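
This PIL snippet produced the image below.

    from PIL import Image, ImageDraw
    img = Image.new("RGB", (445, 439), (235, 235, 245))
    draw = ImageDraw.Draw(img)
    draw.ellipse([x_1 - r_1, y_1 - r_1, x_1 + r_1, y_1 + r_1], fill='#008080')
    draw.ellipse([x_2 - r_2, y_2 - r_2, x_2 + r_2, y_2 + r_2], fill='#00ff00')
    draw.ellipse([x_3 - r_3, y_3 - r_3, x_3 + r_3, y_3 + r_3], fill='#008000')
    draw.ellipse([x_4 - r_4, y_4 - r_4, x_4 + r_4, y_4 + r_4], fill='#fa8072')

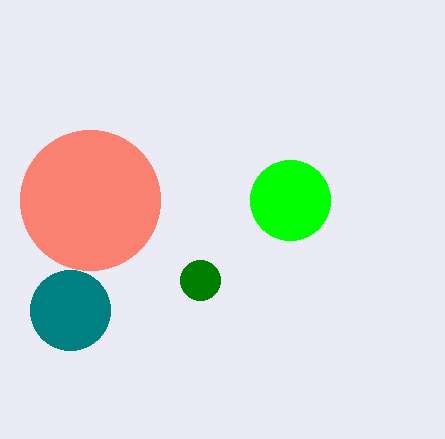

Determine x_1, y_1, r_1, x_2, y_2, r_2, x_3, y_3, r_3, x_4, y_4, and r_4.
x_1 = 70
y_1 = 310
r_1 = 40
x_2 = 290
y_2 = 200
r_2 = 40
x_3 = 200
y_3 = 280
r_3 = 20
x_4 = 90
y_4 = 200
r_4 = 70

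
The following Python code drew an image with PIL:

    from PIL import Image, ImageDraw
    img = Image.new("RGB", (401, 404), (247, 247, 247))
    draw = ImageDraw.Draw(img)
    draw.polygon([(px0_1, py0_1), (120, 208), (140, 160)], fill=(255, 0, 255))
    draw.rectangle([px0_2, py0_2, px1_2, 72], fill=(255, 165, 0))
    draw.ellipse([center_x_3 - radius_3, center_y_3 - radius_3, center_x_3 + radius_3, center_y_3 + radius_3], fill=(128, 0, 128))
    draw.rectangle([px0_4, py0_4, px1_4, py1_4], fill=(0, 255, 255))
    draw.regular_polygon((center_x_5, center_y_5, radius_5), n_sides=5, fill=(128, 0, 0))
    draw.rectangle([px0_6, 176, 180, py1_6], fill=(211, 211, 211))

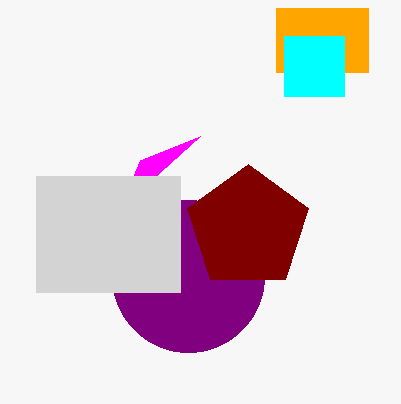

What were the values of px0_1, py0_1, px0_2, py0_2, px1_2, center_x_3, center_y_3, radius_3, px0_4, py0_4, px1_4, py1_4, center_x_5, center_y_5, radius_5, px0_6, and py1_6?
px0_1 = 200
py0_1 = 136
px0_2 = 276
py0_2 = 8
px1_2 = 368
center_x_3 = 188
center_y_3 = 276
radius_3 = 76
px0_4 = 284
py0_4 = 36
px1_4 = 344
py1_4 = 96
center_x_5 = 248
center_y_5 = 228
radius_5 = 64
px0_6 = 36
py1_6 = 292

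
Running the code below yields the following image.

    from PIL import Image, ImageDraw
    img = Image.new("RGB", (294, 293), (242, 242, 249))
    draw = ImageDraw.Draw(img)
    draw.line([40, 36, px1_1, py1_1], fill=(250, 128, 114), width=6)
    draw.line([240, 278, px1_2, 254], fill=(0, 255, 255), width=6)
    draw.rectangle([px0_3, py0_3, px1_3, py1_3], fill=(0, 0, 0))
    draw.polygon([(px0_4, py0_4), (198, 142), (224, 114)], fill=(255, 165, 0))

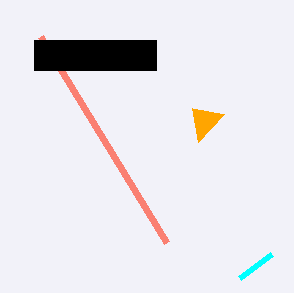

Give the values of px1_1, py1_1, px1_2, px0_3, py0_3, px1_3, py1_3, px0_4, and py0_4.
px1_1 = 166, py1_1 = 242, px1_2 = 272, px0_3 = 34, py0_3 = 40, px1_3 = 156, py1_3 = 70, px0_4 = 192, py0_4 = 108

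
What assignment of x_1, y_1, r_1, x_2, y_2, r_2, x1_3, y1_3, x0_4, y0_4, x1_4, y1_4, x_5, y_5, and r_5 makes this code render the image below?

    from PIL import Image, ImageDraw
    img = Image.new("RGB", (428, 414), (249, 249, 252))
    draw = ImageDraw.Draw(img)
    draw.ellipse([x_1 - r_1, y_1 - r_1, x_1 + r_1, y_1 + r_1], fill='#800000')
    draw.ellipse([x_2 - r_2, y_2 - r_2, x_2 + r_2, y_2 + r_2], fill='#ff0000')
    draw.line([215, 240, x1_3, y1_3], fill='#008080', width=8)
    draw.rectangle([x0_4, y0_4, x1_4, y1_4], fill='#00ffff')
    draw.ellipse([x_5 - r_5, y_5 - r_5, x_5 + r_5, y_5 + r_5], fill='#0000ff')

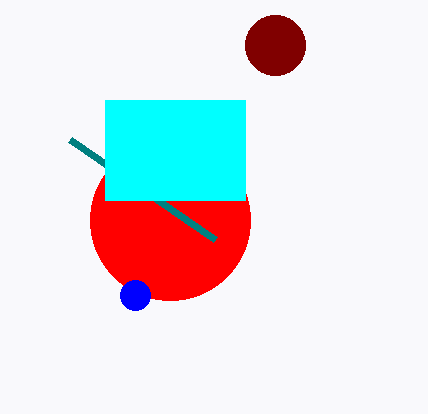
x_1 = 275
y_1 = 45
r_1 = 30
x_2 = 170
y_2 = 220
r_2 = 80
x1_3 = 70
y1_3 = 140
x0_4 = 105
y0_4 = 100
x1_4 = 245
y1_4 = 200
x_5 = 135
y_5 = 295
r_5 = 15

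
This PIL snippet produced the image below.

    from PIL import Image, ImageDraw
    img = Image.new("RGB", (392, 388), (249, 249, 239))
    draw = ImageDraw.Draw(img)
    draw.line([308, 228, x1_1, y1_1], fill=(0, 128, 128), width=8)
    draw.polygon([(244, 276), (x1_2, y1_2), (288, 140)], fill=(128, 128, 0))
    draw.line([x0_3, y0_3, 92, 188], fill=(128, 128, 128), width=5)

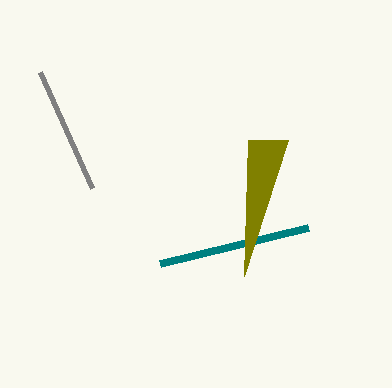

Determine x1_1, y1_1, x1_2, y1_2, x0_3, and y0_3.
x1_1 = 160; y1_1 = 264; x1_2 = 248; y1_2 = 140; x0_3 = 40; y0_3 = 72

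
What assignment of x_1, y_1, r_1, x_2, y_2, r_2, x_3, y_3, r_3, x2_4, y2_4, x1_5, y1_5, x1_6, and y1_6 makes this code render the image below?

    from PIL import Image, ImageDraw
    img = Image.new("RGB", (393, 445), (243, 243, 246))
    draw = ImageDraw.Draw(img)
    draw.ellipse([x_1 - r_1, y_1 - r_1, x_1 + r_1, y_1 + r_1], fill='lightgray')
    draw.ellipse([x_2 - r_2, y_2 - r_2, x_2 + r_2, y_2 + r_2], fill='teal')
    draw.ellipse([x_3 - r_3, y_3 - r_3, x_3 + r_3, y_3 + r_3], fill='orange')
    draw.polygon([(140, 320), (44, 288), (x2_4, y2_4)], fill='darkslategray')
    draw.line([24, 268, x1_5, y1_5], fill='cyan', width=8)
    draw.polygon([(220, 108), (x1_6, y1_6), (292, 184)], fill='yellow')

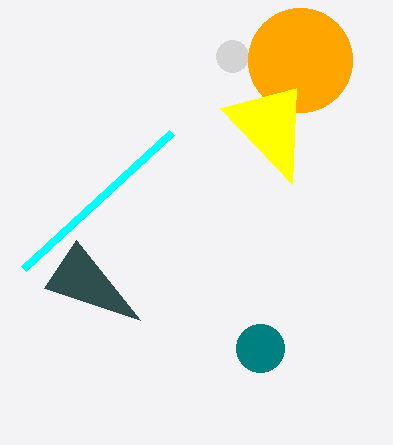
x_1 = 232, y_1 = 56, r_1 = 16, x_2 = 260, y_2 = 348, r_2 = 24, x_3 = 300, y_3 = 60, r_3 = 52, x2_4 = 76, y2_4 = 240, x1_5 = 172, y1_5 = 132, x1_6 = 296, y1_6 = 88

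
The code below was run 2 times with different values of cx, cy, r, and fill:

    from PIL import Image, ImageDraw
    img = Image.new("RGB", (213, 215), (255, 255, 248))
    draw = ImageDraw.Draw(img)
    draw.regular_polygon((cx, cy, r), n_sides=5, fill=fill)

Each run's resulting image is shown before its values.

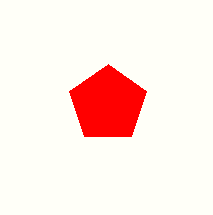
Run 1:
cx = 108; cy = 104; r = 40; fill = 'red'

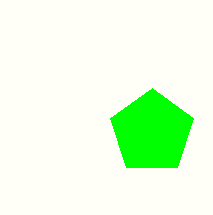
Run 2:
cx = 152
cy = 132
r = 44
fill = 'lime'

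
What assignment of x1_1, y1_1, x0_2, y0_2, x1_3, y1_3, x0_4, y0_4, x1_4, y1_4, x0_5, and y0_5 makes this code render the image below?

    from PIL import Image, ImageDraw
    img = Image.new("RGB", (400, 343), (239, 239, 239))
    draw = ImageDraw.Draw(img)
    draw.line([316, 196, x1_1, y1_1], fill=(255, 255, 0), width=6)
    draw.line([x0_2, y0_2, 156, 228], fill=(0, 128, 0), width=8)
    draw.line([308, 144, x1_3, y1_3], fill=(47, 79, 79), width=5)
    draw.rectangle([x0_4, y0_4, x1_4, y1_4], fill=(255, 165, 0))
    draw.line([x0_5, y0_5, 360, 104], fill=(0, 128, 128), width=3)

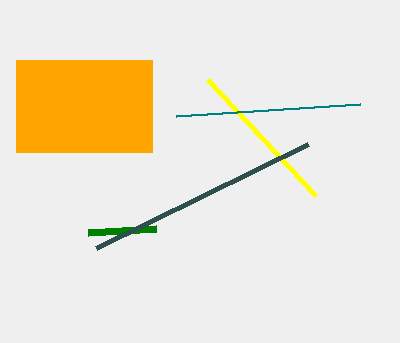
x1_1 = 208, y1_1 = 80, x0_2 = 88, y0_2 = 232, x1_3 = 96, y1_3 = 248, x0_4 = 16, y0_4 = 60, x1_4 = 152, y1_4 = 152, x0_5 = 176, y0_5 = 116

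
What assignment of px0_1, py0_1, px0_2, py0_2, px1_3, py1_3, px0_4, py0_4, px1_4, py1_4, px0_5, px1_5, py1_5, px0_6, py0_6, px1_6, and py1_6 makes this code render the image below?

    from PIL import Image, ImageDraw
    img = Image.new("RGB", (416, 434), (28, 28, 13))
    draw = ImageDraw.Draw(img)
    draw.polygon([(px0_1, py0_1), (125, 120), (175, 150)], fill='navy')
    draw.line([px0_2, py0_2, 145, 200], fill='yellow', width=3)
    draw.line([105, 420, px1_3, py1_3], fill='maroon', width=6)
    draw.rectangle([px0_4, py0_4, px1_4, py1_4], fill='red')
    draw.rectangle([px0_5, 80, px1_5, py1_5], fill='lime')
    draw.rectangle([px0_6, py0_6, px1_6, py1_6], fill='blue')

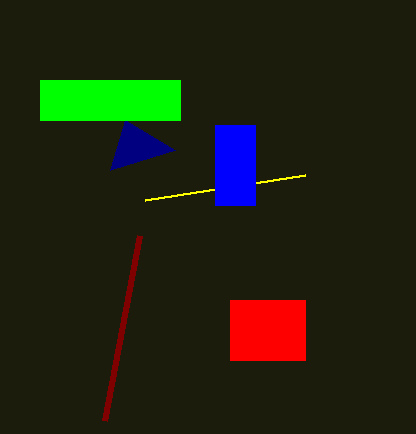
px0_1 = 110; py0_1 = 170; px0_2 = 305; py0_2 = 175; px1_3 = 140; py1_3 = 235; px0_4 = 230; py0_4 = 300; px1_4 = 305; py1_4 = 360; px0_5 = 40; px1_5 = 180; py1_5 = 120; px0_6 = 215; py0_6 = 125; px1_6 = 255; py1_6 = 205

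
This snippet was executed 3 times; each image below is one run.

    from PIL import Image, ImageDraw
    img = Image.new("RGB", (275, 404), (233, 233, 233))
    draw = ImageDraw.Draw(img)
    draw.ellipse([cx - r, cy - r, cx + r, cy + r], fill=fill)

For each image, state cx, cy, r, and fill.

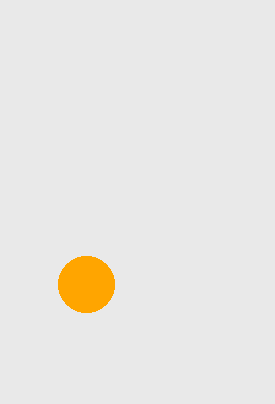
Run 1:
cx = 86, cy = 284, r = 28, fill = 'orange'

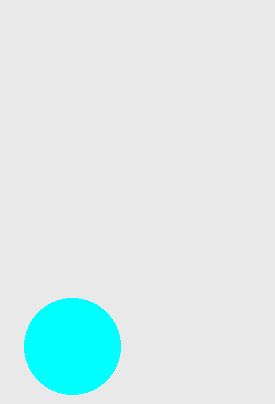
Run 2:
cx = 72
cy = 346
r = 48
fill = 'cyan'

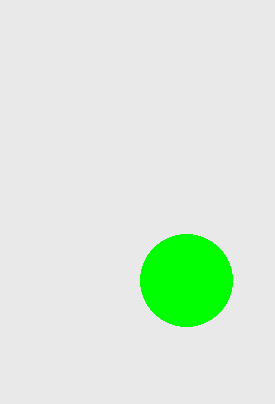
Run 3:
cx = 186; cy = 280; r = 46; fill = 'lime'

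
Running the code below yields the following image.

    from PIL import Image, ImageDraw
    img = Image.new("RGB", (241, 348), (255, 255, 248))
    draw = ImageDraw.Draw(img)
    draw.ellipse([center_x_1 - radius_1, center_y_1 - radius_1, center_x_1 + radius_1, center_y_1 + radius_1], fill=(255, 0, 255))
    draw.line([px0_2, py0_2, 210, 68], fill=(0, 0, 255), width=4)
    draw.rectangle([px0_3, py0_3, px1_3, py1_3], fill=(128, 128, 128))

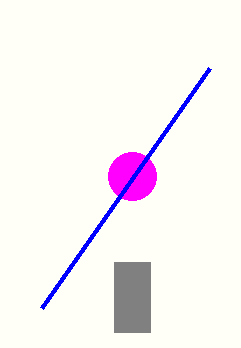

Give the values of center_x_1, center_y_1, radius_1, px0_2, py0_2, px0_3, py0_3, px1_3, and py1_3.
center_x_1 = 132
center_y_1 = 176
radius_1 = 24
px0_2 = 42
py0_2 = 308
px0_3 = 114
py0_3 = 262
px1_3 = 150
py1_3 = 332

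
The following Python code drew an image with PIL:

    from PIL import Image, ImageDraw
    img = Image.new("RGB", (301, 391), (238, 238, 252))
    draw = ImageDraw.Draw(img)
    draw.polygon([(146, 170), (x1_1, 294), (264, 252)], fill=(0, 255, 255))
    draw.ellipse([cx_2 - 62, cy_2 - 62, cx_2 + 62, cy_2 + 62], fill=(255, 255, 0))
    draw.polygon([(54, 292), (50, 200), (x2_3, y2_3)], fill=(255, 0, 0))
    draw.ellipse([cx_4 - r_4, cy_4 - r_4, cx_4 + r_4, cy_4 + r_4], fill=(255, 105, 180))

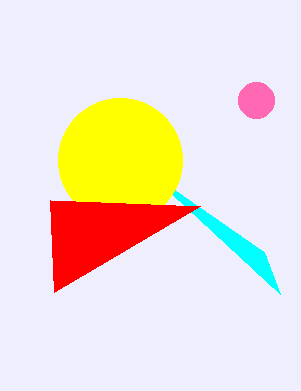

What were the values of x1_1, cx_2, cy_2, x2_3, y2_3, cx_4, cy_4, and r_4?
x1_1 = 280, cx_2 = 120, cy_2 = 160, x2_3 = 200, y2_3 = 206, cx_4 = 256, cy_4 = 100, r_4 = 18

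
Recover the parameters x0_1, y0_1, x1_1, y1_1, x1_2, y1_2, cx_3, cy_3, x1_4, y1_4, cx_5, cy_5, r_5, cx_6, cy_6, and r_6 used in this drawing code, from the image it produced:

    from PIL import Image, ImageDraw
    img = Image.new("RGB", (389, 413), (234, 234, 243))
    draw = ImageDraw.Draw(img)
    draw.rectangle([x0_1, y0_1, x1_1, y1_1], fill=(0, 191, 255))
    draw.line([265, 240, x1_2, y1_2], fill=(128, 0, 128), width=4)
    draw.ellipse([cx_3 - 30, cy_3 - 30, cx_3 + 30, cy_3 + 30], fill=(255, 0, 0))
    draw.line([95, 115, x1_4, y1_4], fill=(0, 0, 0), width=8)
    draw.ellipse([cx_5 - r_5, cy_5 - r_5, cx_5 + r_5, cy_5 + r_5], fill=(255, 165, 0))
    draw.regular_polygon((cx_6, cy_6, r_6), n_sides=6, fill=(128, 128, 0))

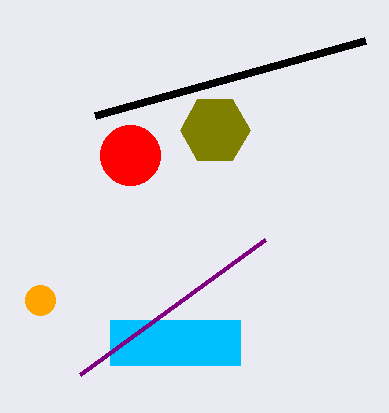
x0_1 = 110; y0_1 = 320; x1_1 = 240; y1_1 = 365; x1_2 = 80; y1_2 = 375; cx_3 = 130; cy_3 = 155; x1_4 = 365; y1_4 = 40; cx_5 = 40; cy_5 = 300; r_5 = 15; cx_6 = 215; cy_6 = 130; r_6 = 35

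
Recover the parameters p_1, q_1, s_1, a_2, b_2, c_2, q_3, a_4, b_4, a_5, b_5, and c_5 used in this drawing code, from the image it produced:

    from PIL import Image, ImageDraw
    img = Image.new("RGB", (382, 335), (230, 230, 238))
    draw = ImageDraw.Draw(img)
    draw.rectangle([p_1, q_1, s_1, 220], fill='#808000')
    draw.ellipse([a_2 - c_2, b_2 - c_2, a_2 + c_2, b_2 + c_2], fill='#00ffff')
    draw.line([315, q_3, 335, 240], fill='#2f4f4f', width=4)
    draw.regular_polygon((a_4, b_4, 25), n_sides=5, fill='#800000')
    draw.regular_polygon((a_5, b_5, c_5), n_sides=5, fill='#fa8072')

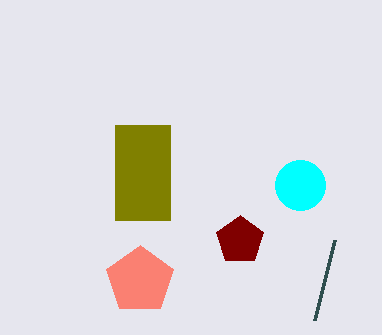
p_1 = 115
q_1 = 125
s_1 = 170
a_2 = 300
b_2 = 185
c_2 = 25
q_3 = 320
a_4 = 240
b_4 = 240
a_5 = 140
b_5 = 280
c_5 = 35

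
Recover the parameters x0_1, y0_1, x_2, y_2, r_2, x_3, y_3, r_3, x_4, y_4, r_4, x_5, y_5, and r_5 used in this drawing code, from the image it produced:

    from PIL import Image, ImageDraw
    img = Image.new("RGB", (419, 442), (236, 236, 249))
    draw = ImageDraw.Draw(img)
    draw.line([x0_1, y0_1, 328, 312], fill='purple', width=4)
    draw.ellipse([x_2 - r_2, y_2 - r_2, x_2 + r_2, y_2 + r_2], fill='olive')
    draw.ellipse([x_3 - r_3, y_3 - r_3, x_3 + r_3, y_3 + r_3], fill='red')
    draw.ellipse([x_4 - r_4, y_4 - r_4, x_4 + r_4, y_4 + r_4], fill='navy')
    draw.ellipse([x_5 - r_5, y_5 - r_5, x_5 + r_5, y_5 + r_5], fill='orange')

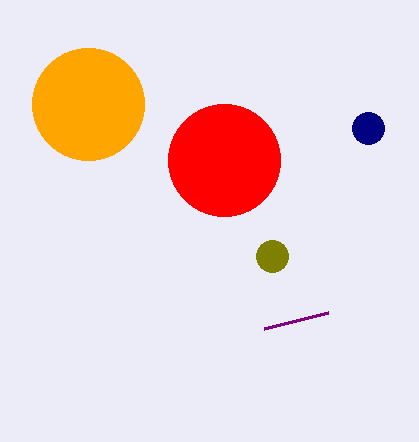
x0_1 = 264
y0_1 = 328
x_2 = 272
y_2 = 256
r_2 = 16
x_3 = 224
y_3 = 160
r_3 = 56
x_4 = 368
y_4 = 128
r_4 = 16
x_5 = 88
y_5 = 104
r_5 = 56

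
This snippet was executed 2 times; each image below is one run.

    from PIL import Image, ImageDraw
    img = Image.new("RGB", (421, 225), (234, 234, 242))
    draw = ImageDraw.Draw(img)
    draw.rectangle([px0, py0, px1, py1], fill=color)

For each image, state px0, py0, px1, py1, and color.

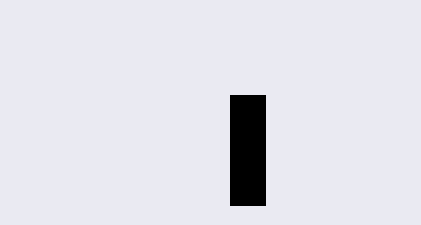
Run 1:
px0 = 230, py0 = 95, px1 = 265, py1 = 205, color = 'black'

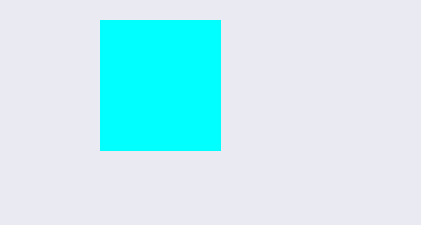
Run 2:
px0 = 100; py0 = 20; px1 = 220; py1 = 150; color = 'cyan'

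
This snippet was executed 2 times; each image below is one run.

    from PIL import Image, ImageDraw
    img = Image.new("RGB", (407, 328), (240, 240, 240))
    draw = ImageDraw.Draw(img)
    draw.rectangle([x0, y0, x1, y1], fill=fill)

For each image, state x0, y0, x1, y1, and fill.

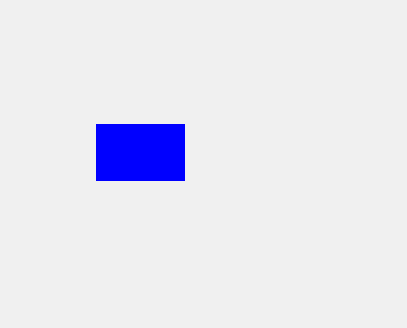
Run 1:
x0 = 96, y0 = 124, x1 = 184, y1 = 180, fill = 'blue'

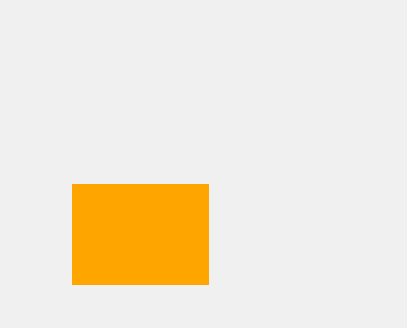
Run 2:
x0 = 72; y0 = 184; x1 = 208; y1 = 284; fill = 'orange'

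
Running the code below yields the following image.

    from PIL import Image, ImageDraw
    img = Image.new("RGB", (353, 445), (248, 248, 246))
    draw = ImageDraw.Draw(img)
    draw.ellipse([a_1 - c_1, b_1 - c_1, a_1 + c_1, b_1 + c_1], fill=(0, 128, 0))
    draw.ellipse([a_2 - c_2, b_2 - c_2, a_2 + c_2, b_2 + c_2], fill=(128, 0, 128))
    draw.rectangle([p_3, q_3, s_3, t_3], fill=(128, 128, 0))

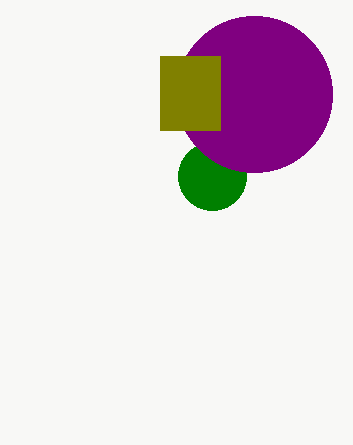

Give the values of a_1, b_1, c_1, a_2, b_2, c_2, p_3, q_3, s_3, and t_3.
a_1 = 212; b_1 = 176; c_1 = 34; a_2 = 254; b_2 = 94; c_2 = 78; p_3 = 160; q_3 = 56; s_3 = 220; t_3 = 130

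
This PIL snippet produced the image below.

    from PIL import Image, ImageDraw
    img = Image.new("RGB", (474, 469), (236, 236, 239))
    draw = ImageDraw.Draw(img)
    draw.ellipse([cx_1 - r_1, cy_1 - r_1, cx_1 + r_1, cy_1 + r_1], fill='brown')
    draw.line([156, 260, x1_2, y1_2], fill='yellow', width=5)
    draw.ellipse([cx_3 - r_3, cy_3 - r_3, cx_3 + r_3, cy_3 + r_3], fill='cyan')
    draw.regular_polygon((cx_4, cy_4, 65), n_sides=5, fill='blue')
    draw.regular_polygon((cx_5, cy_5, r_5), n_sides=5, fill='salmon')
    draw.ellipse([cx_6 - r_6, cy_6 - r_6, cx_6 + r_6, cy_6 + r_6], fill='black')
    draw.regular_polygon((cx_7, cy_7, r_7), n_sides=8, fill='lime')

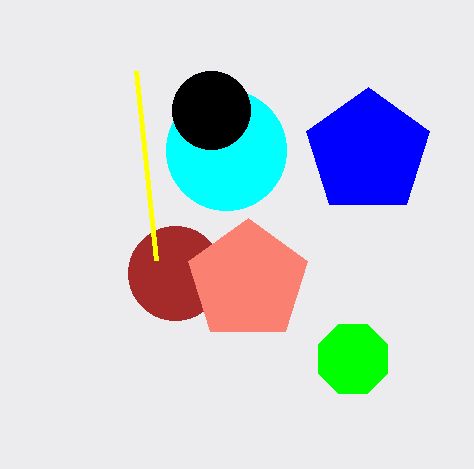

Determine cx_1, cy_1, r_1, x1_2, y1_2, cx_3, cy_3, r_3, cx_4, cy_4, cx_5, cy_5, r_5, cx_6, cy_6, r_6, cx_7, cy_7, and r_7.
cx_1 = 175, cy_1 = 273, r_1 = 47, x1_2 = 136, y1_2 = 71, cx_3 = 226, cy_3 = 150, r_3 = 60, cx_4 = 368, cy_4 = 152, cx_5 = 248, cy_5 = 281, r_5 = 63, cx_6 = 211, cy_6 = 110, r_6 = 39, cx_7 = 353, cy_7 = 359, r_7 = 37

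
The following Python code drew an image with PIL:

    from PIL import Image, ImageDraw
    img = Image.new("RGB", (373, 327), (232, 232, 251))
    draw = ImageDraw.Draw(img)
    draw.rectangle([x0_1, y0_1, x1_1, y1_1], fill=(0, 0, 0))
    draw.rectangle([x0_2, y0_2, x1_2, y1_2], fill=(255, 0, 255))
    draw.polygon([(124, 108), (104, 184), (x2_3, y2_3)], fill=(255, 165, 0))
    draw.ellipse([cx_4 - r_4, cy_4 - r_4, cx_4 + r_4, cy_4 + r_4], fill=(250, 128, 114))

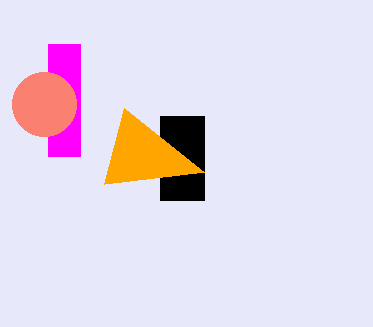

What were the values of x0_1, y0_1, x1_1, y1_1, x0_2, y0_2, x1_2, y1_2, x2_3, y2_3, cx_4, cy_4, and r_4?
x0_1 = 160
y0_1 = 116
x1_1 = 204
y1_1 = 200
x0_2 = 48
y0_2 = 44
x1_2 = 80
y1_2 = 156
x2_3 = 204
y2_3 = 172
cx_4 = 44
cy_4 = 104
r_4 = 32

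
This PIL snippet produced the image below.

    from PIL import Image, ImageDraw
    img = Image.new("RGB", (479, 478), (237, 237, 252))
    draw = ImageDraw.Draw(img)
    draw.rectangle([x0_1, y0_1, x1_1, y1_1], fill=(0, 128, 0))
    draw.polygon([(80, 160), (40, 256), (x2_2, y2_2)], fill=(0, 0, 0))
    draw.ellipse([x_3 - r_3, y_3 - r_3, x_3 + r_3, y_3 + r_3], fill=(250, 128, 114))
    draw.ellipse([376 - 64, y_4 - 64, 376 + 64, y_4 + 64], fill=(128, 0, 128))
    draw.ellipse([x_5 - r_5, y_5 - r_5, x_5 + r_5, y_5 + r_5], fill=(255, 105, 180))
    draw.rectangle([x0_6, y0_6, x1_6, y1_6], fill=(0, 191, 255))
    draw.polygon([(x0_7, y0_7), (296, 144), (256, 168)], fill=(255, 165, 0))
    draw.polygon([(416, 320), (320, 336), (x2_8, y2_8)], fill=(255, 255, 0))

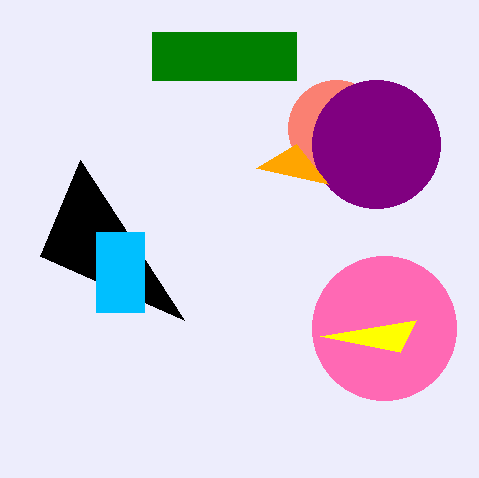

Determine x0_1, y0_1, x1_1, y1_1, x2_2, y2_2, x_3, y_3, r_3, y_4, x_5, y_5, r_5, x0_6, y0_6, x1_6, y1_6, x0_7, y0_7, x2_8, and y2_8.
x0_1 = 152, y0_1 = 32, x1_1 = 296, y1_1 = 80, x2_2 = 184, y2_2 = 320, x_3 = 336, y_3 = 128, r_3 = 48, y_4 = 144, x_5 = 384, y_5 = 328, r_5 = 72, x0_6 = 96, y0_6 = 232, x1_6 = 144, y1_6 = 312, x0_7 = 328, y0_7 = 184, x2_8 = 400, y2_8 = 352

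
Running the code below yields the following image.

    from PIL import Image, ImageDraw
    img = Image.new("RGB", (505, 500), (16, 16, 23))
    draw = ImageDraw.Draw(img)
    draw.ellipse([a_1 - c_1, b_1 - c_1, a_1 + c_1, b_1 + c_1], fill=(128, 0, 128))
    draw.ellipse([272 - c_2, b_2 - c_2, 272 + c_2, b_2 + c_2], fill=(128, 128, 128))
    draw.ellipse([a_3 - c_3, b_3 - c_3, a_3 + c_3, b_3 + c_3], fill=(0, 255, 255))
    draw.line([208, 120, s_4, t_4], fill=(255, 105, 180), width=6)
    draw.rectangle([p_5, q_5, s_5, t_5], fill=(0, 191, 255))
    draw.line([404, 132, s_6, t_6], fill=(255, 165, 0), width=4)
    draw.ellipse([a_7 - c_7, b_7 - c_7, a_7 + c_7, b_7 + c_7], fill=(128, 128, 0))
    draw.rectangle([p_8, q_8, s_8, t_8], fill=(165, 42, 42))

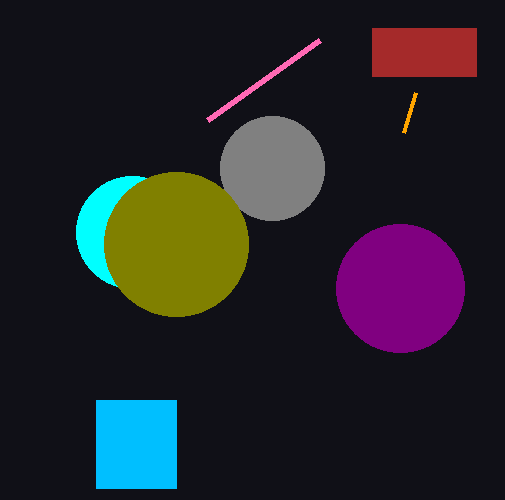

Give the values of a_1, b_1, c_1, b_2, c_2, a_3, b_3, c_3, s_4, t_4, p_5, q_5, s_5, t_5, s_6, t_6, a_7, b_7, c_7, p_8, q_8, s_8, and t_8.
a_1 = 400, b_1 = 288, c_1 = 64, b_2 = 168, c_2 = 52, a_3 = 132, b_3 = 232, c_3 = 56, s_4 = 320, t_4 = 40, p_5 = 96, q_5 = 400, s_5 = 176, t_5 = 488, s_6 = 416, t_6 = 92, a_7 = 176, b_7 = 244, c_7 = 72, p_8 = 372, q_8 = 28, s_8 = 476, t_8 = 76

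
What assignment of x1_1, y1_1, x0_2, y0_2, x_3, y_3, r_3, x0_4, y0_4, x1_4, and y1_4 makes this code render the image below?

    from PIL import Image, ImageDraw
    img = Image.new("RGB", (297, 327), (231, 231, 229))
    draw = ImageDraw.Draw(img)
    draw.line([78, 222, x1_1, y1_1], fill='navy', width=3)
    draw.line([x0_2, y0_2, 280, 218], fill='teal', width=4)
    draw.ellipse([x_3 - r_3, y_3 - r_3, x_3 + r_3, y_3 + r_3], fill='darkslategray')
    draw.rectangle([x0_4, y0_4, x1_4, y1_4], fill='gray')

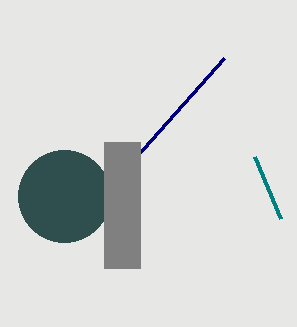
x1_1 = 224; y1_1 = 58; x0_2 = 254; y0_2 = 156; x_3 = 64; y_3 = 196; r_3 = 46; x0_4 = 104; y0_4 = 142; x1_4 = 140; y1_4 = 268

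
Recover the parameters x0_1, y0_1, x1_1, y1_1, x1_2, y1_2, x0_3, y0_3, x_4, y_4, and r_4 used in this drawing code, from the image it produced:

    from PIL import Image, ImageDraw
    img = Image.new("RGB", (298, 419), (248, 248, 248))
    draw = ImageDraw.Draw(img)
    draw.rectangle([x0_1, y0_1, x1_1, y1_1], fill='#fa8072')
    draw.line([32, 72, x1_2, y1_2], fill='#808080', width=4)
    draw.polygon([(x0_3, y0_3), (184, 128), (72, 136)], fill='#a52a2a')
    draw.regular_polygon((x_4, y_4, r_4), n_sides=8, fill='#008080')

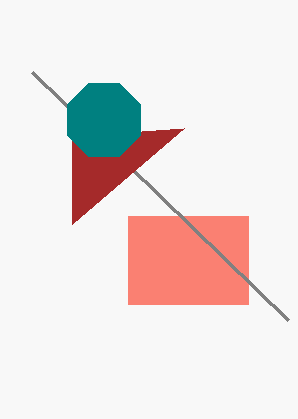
x0_1 = 128
y0_1 = 216
x1_1 = 248
y1_1 = 304
x1_2 = 288
y1_2 = 320
x0_3 = 72
y0_3 = 224
x_4 = 104
y_4 = 120
r_4 = 40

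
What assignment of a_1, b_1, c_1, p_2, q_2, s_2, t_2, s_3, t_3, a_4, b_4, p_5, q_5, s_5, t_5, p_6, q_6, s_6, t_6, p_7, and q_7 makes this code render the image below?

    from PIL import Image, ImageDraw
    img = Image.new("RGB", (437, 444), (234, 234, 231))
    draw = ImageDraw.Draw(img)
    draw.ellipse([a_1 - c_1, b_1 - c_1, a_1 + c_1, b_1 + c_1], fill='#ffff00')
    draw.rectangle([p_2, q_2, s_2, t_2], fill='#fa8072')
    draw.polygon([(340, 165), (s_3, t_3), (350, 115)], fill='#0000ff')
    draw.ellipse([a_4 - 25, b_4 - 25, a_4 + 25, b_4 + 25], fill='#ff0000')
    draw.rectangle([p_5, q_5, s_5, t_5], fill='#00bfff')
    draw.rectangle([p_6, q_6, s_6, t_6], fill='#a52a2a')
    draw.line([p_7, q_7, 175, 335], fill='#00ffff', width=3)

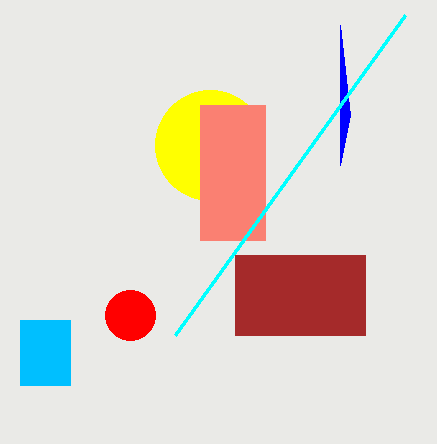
a_1 = 210; b_1 = 145; c_1 = 55; p_2 = 200; q_2 = 105; s_2 = 265; t_2 = 240; s_3 = 340; t_3 = 25; a_4 = 130; b_4 = 315; p_5 = 20; q_5 = 320; s_5 = 70; t_5 = 385; p_6 = 235; q_6 = 255; s_6 = 365; t_6 = 335; p_7 = 405; q_7 = 15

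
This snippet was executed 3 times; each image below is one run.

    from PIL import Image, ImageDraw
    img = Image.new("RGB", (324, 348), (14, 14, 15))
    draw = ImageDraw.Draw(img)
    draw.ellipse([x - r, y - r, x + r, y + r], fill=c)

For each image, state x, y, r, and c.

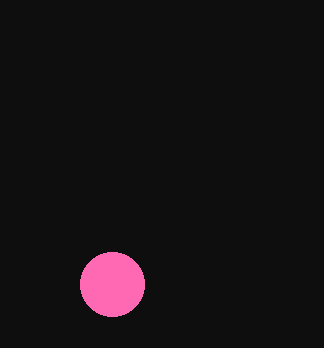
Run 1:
x = 112
y = 284
r = 32
c = 'hotpink'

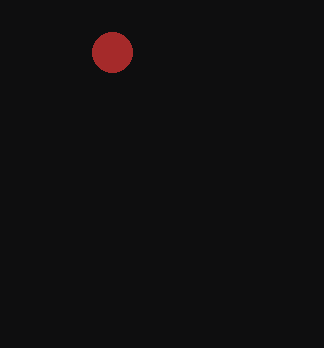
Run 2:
x = 112
y = 52
r = 20
c = 'brown'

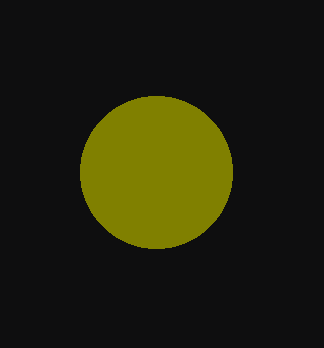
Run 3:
x = 156, y = 172, r = 76, c = 'olive'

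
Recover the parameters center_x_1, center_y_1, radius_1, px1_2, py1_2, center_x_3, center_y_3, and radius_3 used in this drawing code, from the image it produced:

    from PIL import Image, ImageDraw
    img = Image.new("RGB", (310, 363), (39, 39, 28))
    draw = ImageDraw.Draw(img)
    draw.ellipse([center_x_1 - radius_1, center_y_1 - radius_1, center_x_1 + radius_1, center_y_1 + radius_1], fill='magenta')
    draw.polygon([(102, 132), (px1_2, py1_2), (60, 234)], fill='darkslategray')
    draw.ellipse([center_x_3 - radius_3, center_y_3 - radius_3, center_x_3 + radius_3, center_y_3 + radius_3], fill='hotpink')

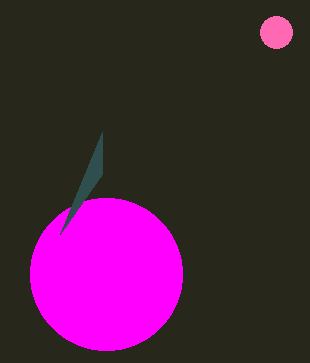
center_x_1 = 106
center_y_1 = 274
radius_1 = 76
px1_2 = 102
py1_2 = 174
center_x_3 = 276
center_y_3 = 32
radius_3 = 16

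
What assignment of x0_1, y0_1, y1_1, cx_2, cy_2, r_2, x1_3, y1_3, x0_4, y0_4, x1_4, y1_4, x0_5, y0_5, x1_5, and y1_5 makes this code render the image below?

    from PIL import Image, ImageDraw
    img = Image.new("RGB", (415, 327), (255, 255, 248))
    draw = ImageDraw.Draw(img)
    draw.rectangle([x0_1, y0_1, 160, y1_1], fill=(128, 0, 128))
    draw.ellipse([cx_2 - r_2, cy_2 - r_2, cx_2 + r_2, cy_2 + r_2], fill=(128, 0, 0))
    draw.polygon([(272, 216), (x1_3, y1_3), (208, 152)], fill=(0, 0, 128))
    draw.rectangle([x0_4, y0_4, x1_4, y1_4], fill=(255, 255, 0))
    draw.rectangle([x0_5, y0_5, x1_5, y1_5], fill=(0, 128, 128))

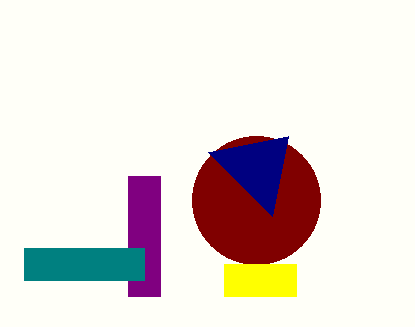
x0_1 = 128; y0_1 = 176; y1_1 = 296; cx_2 = 256; cy_2 = 200; r_2 = 64; x1_3 = 288; y1_3 = 136; x0_4 = 224; y0_4 = 264; x1_4 = 296; y1_4 = 296; x0_5 = 24; y0_5 = 248; x1_5 = 144; y1_5 = 280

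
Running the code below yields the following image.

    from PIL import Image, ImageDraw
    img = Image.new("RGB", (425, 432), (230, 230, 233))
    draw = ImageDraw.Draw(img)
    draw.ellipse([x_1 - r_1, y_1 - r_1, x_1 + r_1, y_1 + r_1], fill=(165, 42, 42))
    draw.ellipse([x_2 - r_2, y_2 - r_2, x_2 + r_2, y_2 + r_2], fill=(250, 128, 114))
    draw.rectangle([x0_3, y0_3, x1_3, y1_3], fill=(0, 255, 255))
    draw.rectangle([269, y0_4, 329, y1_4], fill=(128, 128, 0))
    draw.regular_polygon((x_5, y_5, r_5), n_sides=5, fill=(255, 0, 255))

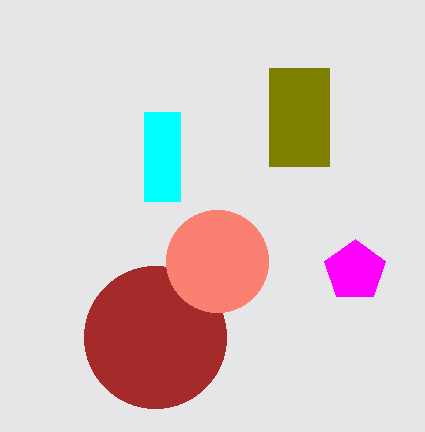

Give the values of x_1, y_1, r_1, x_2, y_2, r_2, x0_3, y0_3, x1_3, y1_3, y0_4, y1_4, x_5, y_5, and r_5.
x_1 = 155; y_1 = 337; r_1 = 71; x_2 = 217; y_2 = 261; r_2 = 51; x0_3 = 144; y0_3 = 112; x1_3 = 180; y1_3 = 201; y0_4 = 68; y1_4 = 166; x_5 = 355; y_5 = 271; r_5 = 32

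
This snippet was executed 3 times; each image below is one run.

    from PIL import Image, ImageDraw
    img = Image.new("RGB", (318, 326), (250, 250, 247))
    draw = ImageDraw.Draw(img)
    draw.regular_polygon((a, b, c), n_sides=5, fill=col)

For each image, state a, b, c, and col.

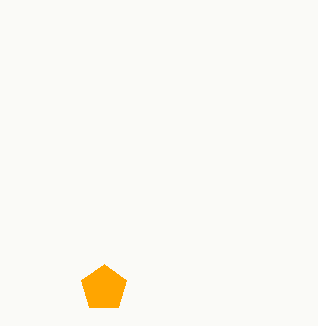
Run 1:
a = 104
b = 288
c = 24
col = 'orange'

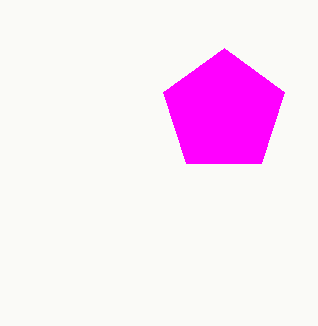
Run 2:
a = 224; b = 112; c = 64; col = 'magenta'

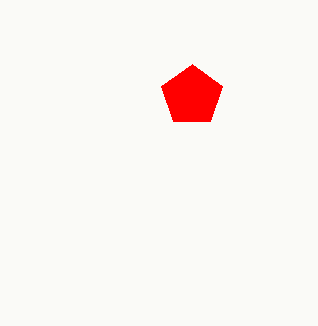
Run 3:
a = 192
b = 96
c = 32
col = 'red'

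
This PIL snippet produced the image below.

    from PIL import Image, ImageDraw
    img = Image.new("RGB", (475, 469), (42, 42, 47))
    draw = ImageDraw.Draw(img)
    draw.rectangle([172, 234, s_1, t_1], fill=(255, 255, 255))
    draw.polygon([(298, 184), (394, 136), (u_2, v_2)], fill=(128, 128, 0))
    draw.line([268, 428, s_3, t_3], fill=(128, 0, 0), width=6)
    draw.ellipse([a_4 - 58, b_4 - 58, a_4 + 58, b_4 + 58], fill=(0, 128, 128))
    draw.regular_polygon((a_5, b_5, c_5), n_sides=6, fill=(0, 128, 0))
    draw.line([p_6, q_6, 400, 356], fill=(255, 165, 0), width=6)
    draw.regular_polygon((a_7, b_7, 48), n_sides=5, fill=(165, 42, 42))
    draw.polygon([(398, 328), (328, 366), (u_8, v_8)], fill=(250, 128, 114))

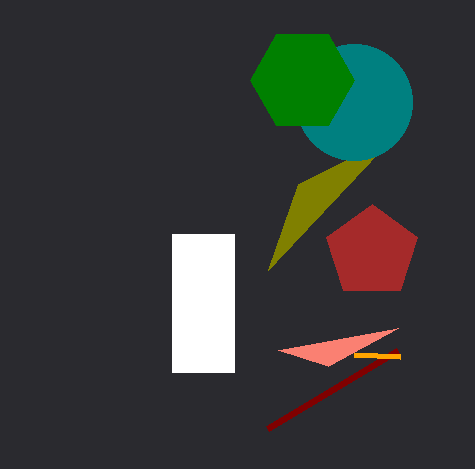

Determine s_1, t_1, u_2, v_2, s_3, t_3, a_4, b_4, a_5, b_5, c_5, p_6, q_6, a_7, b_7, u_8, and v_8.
s_1 = 234, t_1 = 372, u_2 = 268, v_2 = 270, s_3 = 398, t_3 = 350, a_4 = 354, b_4 = 102, a_5 = 302, b_5 = 80, c_5 = 52, p_6 = 354, q_6 = 354, a_7 = 372, b_7 = 252, u_8 = 278, v_8 = 350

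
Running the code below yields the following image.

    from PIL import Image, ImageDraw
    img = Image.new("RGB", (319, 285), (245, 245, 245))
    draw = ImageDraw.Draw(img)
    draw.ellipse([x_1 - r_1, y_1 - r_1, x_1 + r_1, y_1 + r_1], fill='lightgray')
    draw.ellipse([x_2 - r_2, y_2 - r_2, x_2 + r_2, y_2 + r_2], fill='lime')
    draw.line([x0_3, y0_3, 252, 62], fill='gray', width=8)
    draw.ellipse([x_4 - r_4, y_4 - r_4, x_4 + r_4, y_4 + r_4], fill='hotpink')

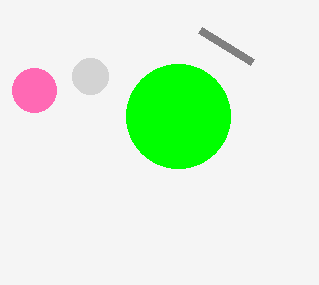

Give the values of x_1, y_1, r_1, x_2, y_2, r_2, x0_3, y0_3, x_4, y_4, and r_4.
x_1 = 90, y_1 = 76, r_1 = 18, x_2 = 178, y_2 = 116, r_2 = 52, x0_3 = 200, y0_3 = 30, x_4 = 34, y_4 = 90, r_4 = 22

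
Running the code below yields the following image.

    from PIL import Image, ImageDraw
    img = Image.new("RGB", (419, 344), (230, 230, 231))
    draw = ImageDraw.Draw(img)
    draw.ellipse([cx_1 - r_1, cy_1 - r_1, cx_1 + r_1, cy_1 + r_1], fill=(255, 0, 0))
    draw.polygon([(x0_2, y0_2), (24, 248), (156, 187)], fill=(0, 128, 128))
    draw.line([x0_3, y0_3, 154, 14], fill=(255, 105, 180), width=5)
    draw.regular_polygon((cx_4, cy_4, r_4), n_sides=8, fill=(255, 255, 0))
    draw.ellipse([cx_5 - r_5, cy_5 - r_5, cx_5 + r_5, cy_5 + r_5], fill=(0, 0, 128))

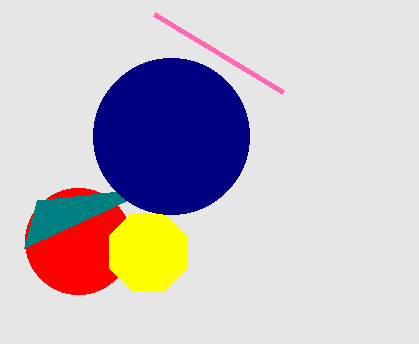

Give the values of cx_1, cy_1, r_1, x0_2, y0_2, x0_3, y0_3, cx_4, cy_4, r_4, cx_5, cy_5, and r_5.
cx_1 = 78
cy_1 = 241
r_1 = 53
x0_2 = 37
y0_2 = 200
x0_3 = 283
y0_3 = 92
cx_4 = 148
cy_4 = 252
r_4 = 42
cx_5 = 171
cy_5 = 136
r_5 = 78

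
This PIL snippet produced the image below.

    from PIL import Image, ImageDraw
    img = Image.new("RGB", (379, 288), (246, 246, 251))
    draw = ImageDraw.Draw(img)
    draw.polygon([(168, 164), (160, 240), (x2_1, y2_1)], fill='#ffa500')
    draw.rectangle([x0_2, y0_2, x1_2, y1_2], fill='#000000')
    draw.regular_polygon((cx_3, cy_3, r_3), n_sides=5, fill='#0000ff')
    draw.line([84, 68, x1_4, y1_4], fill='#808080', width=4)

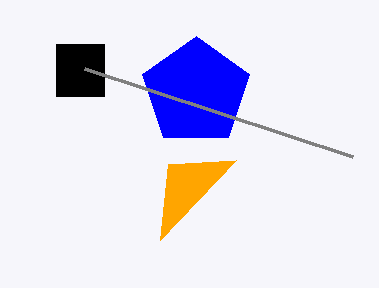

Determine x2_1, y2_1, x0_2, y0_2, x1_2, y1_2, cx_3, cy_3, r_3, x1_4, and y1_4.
x2_1 = 236; y2_1 = 160; x0_2 = 56; y0_2 = 44; x1_2 = 104; y1_2 = 96; cx_3 = 196; cy_3 = 92; r_3 = 56; x1_4 = 352; y1_4 = 156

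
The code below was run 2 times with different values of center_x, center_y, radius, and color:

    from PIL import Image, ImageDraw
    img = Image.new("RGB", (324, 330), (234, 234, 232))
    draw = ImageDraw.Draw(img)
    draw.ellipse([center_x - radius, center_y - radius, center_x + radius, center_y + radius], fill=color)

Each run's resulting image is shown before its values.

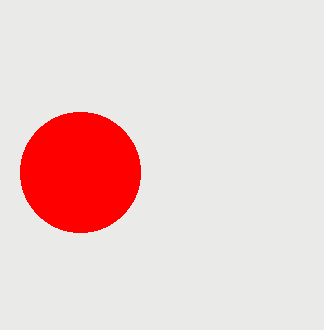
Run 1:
center_x = 80, center_y = 172, radius = 60, color = 'red'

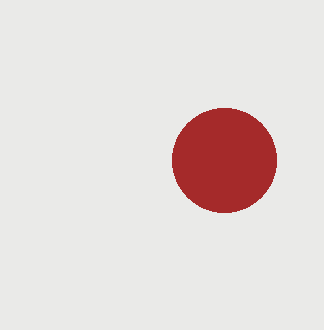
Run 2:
center_x = 224
center_y = 160
radius = 52
color = 'brown'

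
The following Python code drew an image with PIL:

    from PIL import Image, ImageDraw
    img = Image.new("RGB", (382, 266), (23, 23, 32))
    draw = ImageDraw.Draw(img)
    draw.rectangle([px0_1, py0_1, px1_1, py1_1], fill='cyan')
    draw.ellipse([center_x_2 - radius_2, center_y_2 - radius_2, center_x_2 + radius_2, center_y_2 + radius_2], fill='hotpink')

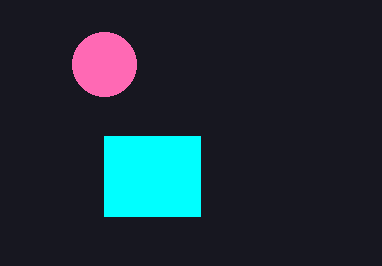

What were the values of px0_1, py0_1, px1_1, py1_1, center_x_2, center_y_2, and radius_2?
px0_1 = 104; py0_1 = 136; px1_1 = 200; py1_1 = 216; center_x_2 = 104; center_y_2 = 64; radius_2 = 32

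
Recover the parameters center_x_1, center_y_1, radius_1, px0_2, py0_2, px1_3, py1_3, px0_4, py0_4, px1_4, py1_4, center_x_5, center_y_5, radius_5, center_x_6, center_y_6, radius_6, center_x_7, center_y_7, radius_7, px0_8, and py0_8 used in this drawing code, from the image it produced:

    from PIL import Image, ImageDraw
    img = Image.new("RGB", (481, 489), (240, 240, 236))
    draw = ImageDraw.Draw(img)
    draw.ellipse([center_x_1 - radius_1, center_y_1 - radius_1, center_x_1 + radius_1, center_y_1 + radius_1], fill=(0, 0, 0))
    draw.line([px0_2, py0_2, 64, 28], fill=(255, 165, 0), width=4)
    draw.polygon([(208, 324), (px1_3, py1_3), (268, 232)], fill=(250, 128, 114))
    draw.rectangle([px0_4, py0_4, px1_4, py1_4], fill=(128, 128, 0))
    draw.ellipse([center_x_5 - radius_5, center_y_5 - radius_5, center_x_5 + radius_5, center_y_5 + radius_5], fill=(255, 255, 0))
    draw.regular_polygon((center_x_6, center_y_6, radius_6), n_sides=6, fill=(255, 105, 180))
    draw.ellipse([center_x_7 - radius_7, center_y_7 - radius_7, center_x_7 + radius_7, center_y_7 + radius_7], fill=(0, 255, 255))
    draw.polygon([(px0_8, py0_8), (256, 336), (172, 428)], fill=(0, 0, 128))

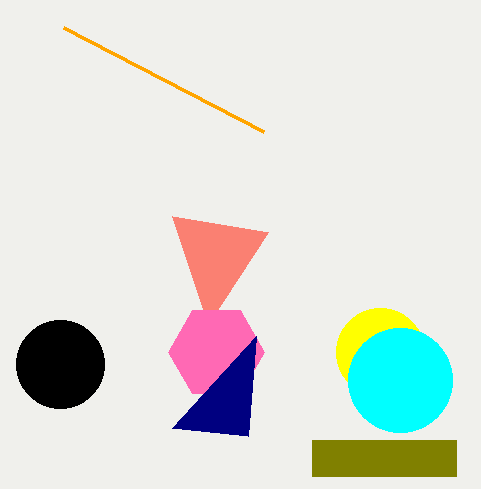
center_x_1 = 60; center_y_1 = 364; radius_1 = 44; px0_2 = 264; py0_2 = 132; px1_3 = 172; py1_3 = 216; px0_4 = 312; py0_4 = 440; px1_4 = 456; py1_4 = 476; center_x_5 = 380; center_y_5 = 352; radius_5 = 44; center_x_6 = 216; center_y_6 = 352; radius_6 = 48; center_x_7 = 400; center_y_7 = 380; radius_7 = 52; px0_8 = 248; py0_8 = 436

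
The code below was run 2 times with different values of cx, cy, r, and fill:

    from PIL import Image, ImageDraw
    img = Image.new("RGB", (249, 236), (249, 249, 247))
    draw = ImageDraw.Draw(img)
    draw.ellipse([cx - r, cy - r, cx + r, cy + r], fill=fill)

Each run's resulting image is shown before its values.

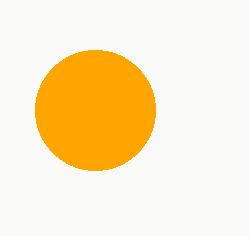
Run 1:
cx = 95, cy = 110, r = 60, fill = 'orange'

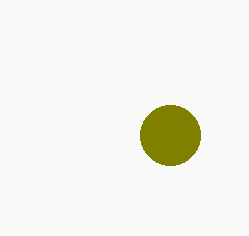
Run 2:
cx = 170
cy = 135
r = 30
fill = 'olive'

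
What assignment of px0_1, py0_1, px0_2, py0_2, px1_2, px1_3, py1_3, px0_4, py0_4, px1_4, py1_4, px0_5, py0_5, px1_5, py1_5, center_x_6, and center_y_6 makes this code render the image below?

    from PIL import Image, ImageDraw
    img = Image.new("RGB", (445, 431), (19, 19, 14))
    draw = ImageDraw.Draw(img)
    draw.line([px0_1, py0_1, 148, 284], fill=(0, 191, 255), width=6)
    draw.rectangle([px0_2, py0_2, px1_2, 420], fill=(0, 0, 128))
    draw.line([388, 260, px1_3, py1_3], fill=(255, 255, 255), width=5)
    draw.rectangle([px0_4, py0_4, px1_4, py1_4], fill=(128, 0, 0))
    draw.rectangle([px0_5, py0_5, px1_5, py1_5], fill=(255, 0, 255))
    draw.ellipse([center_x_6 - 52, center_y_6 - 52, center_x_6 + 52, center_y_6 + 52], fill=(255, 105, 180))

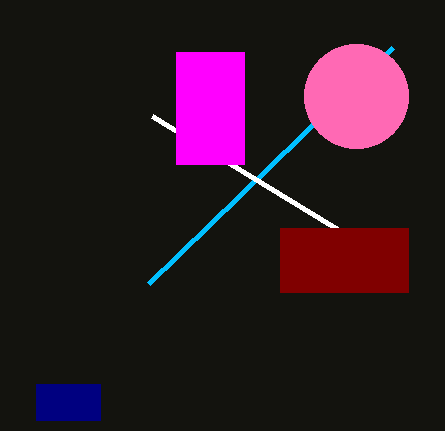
px0_1 = 392
py0_1 = 48
px0_2 = 36
py0_2 = 384
px1_2 = 100
px1_3 = 152
py1_3 = 116
px0_4 = 280
py0_4 = 228
px1_4 = 408
py1_4 = 292
px0_5 = 176
py0_5 = 52
px1_5 = 244
py1_5 = 164
center_x_6 = 356
center_y_6 = 96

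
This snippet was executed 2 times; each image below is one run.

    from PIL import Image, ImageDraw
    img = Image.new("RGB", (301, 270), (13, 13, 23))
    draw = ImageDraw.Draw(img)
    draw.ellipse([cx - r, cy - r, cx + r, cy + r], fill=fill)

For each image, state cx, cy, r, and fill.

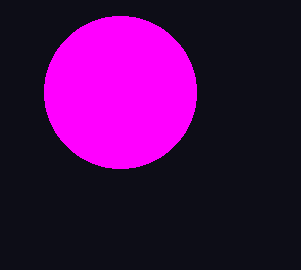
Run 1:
cx = 120, cy = 92, r = 76, fill = 'magenta'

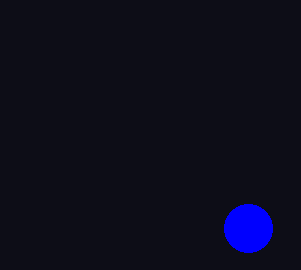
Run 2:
cx = 248
cy = 228
r = 24
fill = 'blue'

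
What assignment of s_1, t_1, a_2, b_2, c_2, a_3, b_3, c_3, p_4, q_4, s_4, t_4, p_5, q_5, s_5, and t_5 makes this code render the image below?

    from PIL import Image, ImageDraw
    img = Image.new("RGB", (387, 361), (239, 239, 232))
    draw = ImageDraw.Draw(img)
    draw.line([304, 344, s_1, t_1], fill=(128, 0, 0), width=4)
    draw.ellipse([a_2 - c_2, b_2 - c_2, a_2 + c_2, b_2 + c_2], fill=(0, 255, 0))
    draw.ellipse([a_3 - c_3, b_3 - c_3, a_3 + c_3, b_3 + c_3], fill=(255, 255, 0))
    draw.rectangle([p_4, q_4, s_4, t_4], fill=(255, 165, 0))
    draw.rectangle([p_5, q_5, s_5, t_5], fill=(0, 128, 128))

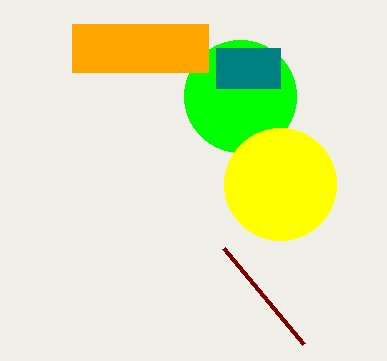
s_1 = 224; t_1 = 248; a_2 = 240; b_2 = 96; c_2 = 56; a_3 = 280; b_3 = 184; c_3 = 56; p_4 = 72; q_4 = 24; s_4 = 208; t_4 = 72; p_5 = 216; q_5 = 48; s_5 = 280; t_5 = 88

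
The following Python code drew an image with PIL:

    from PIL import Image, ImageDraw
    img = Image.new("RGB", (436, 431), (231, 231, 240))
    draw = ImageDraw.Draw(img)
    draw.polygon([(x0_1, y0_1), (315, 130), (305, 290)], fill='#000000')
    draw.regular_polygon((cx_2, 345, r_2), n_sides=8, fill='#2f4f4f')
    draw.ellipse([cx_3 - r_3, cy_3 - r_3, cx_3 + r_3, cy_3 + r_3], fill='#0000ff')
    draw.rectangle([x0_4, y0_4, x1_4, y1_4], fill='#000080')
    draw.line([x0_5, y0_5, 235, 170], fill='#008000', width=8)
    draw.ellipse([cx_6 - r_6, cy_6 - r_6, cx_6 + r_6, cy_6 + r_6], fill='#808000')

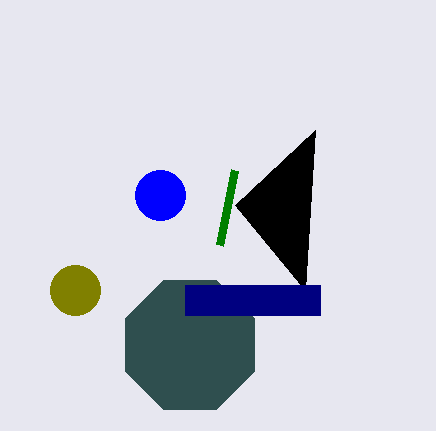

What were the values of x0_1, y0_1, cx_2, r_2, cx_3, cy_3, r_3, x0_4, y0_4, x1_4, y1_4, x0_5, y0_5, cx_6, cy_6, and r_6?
x0_1 = 235
y0_1 = 205
cx_2 = 190
r_2 = 70
cx_3 = 160
cy_3 = 195
r_3 = 25
x0_4 = 185
y0_4 = 285
x1_4 = 320
y1_4 = 315
x0_5 = 220
y0_5 = 245
cx_6 = 75
cy_6 = 290
r_6 = 25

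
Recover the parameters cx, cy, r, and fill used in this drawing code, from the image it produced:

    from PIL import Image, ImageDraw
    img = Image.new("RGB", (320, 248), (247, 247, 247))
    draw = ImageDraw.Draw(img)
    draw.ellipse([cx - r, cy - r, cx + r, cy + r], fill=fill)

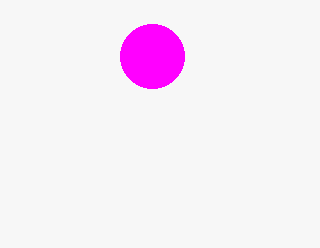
cx = 152; cy = 56; r = 32; fill = 'magenta'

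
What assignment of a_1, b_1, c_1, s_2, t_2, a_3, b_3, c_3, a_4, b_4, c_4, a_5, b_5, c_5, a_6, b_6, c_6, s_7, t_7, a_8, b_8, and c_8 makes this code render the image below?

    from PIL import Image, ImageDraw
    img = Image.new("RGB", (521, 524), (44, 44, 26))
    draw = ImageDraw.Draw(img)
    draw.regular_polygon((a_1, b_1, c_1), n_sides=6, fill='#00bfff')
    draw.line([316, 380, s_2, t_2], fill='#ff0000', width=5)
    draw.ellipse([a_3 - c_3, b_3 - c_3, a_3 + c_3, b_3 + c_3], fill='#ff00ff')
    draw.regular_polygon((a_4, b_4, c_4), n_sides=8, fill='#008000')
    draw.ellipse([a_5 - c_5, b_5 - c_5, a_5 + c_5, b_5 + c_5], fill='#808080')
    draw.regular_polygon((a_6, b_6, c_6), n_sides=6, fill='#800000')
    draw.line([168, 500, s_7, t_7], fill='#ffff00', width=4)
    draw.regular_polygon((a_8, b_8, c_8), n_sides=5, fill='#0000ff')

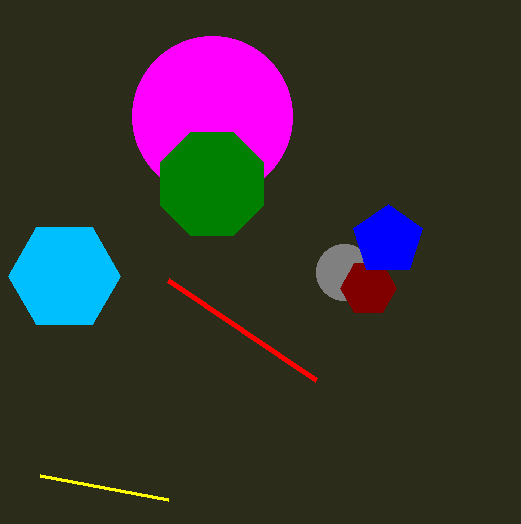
a_1 = 64, b_1 = 276, c_1 = 56, s_2 = 168, t_2 = 280, a_3 = 212, b_3 = 116, c_3 = 80, a_4 = 212, b_4 = 184, c_4 = 56, a_5 = 344, b_5 = 272, c_5 = 28, a_6 = 368, b_6 = 288, c_6 = 28, s_7 = 40, t_7 = 476, a_8 = 388, b_8 = 240, c_8 = 36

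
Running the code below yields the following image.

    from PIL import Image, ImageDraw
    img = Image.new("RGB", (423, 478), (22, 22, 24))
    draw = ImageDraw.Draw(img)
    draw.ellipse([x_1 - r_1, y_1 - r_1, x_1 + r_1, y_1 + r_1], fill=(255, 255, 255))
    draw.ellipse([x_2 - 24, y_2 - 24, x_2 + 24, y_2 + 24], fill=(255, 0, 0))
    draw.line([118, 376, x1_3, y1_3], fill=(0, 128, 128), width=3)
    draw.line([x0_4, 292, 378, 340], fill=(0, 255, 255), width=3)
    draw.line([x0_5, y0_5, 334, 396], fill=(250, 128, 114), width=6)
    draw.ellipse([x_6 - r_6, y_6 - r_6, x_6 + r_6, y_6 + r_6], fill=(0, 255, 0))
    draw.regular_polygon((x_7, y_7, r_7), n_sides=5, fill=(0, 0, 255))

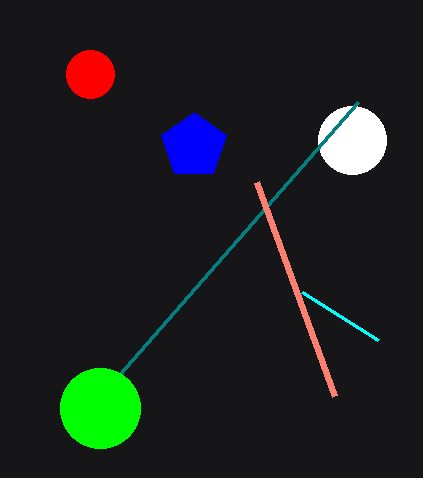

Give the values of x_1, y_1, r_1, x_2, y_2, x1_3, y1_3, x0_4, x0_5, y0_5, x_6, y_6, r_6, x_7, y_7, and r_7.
x_1 = 352, y_1 = 140, r_1 = 34, x_2 = 90, y_2 = 74, x1_3 = 358, y1_3 = 102, x0_4 = 302, x0_5 = 256, y0_5 = 182, x_6 = 100, y_6 = 408, r_6 = 40, x_7 = 194, y_7 = 146, r_7 = 34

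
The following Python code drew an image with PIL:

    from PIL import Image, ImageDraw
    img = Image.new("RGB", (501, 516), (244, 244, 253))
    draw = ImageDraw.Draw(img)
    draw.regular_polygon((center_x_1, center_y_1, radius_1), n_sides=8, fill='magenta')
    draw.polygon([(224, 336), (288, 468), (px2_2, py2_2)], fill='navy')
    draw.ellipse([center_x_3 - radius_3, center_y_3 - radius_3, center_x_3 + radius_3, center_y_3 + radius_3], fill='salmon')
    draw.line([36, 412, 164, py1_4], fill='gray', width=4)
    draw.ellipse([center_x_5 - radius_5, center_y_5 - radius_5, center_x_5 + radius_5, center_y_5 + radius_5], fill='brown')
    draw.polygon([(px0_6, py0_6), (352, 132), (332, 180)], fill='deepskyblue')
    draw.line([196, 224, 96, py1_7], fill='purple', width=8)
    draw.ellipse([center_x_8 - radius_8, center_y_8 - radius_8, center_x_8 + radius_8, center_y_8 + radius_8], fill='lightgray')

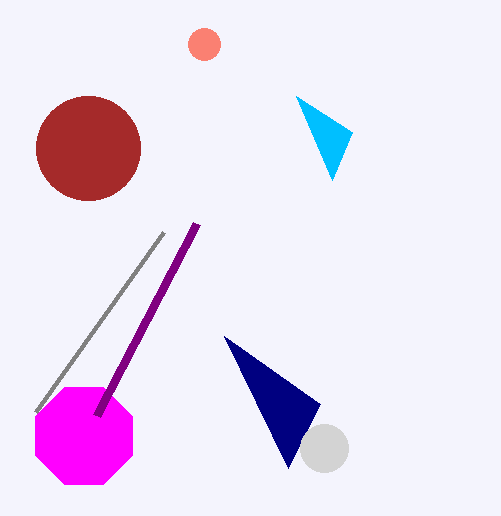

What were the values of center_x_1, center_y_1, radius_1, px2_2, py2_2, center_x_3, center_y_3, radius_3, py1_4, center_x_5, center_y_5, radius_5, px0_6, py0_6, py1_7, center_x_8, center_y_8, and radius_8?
center_x_1 = 84; center_y_1 = 436; radius_1 = 52; px2_2 = 320; py2_2 = 404; center_x_3 = 204; center_y_3 = 44; radius_3 = 16; py1_4 = 232; center_x_5 = 88; center_y_5 = 148; radius_5 = 52; px0_6 = 296; py0_6 = 96; py1_7 = 416; center_x_8 = 324; center_y_8 = 448; radius_8 = 24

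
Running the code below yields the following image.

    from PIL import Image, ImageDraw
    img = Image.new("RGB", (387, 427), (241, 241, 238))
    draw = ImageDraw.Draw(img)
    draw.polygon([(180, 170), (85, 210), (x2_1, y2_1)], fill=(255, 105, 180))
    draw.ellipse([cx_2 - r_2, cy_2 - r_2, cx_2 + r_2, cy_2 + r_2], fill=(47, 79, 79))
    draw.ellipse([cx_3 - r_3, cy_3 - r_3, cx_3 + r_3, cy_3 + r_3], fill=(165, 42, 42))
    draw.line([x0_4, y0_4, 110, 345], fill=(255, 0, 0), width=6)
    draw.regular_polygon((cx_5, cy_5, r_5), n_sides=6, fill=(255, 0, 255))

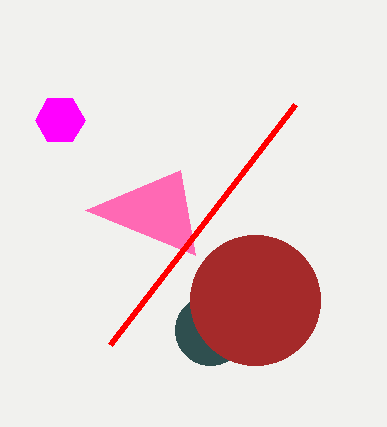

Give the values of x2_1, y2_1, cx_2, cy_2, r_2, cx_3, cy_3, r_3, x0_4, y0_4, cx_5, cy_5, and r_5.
x2_1 = 195; y2_1 = 255; cx_2 = 210; cy_2 = 330; r_2 = 35; cx_3 = 255; cy_3 = 300; r_3 = 65; x0_4 = 295; y0_4 = 105; cx_5 = 60; cy_5 = 120; r_5 = 25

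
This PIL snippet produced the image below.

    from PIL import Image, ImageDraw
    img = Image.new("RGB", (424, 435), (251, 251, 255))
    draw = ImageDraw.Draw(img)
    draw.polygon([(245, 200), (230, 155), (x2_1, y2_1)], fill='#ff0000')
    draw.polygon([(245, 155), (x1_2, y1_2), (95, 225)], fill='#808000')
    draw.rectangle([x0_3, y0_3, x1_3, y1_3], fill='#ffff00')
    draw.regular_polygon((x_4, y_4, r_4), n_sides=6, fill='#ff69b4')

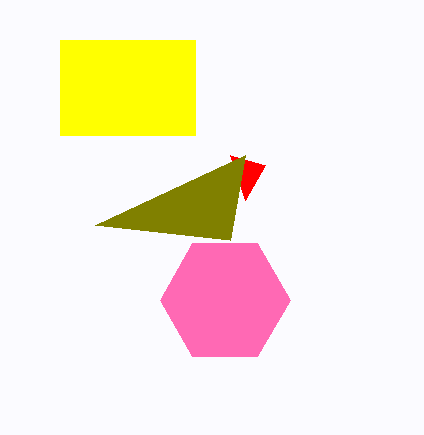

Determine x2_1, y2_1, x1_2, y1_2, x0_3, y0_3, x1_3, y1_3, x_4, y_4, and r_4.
x2_1 = 265, y2_1 = 165, x1_2 = 230, y1_2 = 240, x0_3 = 60, y0_3 = 40, x1_3 = 195, y1_3 = 135, x_4 = 225, y_4 = 300, r_4 = 65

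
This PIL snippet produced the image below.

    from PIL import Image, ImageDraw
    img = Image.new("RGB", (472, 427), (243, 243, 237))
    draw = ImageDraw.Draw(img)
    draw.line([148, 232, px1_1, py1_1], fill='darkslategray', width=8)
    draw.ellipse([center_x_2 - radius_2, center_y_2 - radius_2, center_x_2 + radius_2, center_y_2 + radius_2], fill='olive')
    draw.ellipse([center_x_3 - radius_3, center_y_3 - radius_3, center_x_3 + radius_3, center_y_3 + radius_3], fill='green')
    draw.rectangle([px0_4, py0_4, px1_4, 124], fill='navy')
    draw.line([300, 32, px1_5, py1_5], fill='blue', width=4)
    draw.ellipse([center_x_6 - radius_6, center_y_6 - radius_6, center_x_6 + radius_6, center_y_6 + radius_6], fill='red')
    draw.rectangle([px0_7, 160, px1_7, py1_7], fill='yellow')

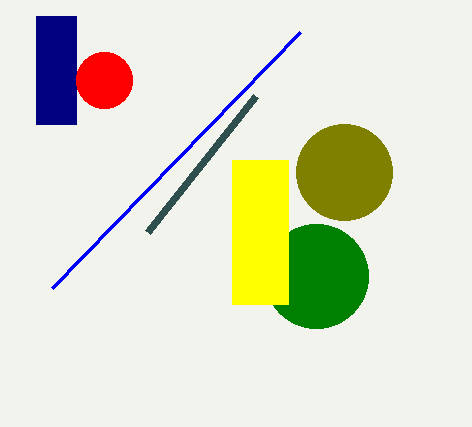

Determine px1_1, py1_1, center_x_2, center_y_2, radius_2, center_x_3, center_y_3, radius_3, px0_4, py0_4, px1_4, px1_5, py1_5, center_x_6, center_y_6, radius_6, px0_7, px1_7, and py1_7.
px1_1 = 256; py1_1 = 96; center_x_2 = 344; center_y_2 = 172; radius_2 = 48; center_x_3 = 316; center_y_3 = 276; radius_3 = 52; px0_4 = 36; py0_4 = 16; px1_4 = 76; px1_5 = 52; py1_5 = 288; center_x_6 = 104; center_y_6 = 80; radius_6 = 28; px0_7 = 232; px1_7 = 288; py1_7 = 304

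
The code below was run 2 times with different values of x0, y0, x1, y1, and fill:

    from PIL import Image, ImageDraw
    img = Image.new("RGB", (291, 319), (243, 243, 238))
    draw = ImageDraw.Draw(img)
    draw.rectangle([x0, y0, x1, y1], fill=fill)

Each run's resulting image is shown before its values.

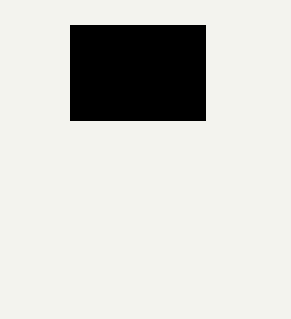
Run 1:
x0 = 70, y0 = 25, x1 = 205, y1 = 120, fill = 'black'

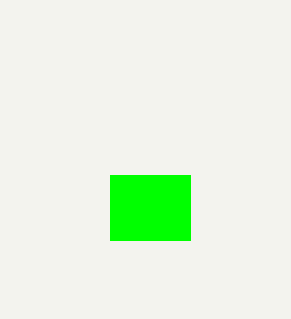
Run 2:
x0 = 110, y0 = 175, x1 = 190, y1 = 240, fill = 'lime'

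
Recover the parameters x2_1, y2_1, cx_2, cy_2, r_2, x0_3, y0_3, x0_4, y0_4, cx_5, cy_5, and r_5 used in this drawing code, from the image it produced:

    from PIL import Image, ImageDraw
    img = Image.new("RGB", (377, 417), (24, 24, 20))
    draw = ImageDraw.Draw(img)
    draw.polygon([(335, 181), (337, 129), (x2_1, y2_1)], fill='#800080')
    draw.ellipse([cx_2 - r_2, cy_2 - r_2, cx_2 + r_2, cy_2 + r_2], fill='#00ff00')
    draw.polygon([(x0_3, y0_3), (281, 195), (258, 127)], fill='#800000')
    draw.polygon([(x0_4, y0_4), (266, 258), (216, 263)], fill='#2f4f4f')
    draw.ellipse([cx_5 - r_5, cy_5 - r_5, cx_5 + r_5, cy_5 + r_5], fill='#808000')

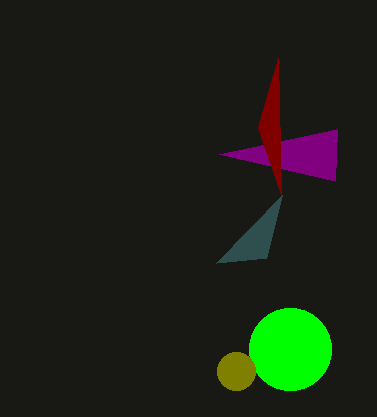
x2_1 = 219; y2_1 = 154; cx_2 = 290; cy_2 = 349; r_2 = 41; x0_3 = 278; y0_3 = 58; x0_4 = 282; y0_4 = 195; cx_5 = 236; cy_5 = 371; r_5 = 19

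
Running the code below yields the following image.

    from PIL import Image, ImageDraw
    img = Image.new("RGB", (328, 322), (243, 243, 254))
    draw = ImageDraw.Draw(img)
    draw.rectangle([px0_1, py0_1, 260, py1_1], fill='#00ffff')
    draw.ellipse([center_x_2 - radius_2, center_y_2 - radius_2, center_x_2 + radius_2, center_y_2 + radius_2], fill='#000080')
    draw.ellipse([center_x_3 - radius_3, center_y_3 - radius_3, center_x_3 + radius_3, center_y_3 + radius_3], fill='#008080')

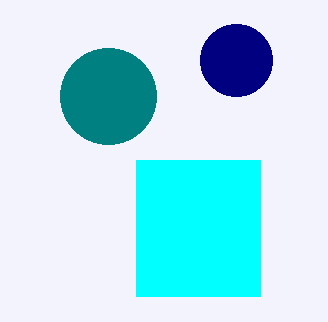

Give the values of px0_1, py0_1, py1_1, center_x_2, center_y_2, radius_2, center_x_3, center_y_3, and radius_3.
px0_1 = 136; py0_1 = 160; py1_1 = 296; center_x_2 = 236; center_y_2 = 60; radius_2 = 36; center_x_3 = 108; center_y_3 = 96; radius_3 = 48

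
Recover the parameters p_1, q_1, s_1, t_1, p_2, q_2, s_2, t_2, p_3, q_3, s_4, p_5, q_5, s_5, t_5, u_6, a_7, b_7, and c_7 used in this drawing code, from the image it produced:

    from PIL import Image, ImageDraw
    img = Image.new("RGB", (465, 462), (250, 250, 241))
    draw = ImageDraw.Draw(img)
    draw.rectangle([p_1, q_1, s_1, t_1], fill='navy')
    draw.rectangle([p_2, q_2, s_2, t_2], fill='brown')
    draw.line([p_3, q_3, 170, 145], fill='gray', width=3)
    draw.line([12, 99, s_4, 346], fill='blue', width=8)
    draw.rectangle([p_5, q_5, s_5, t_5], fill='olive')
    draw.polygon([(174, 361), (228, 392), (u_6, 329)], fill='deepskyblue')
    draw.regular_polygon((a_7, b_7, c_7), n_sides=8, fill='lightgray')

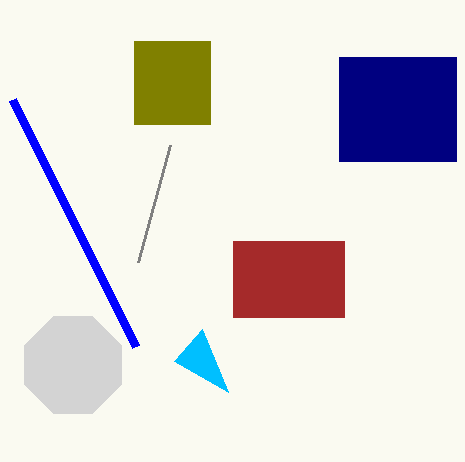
p_1 = 339; q_1 = 57; s_1 = 456; t_1 = 161; p_2 = 233; q_2 = 241; s_2 = 344; t_2 = 317; p_3 = 138; q_3 = 262; s_4 = 135; p_5 = 134; q_5 = 41; s_5 = 210; t_5 = 124; u_6 = 202; a_7 = 73; b_7 = 365; c_7 = 52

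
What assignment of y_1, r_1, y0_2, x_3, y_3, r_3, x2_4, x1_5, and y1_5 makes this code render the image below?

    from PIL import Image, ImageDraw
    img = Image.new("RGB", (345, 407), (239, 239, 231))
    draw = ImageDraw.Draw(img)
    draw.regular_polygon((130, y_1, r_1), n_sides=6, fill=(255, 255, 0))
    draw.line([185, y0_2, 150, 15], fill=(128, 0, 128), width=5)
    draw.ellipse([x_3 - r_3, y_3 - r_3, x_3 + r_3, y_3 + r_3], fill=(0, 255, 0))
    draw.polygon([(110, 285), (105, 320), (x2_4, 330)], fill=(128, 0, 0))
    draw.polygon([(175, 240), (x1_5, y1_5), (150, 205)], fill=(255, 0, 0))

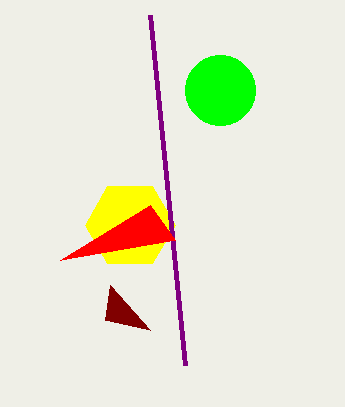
y_1 = 225; r_1 = 45; y0_2 = 365; x_3 = 220; y_3 = 90; r_3 = 35; x2_4 = 150; x1_5 = 60; y1_5 = 260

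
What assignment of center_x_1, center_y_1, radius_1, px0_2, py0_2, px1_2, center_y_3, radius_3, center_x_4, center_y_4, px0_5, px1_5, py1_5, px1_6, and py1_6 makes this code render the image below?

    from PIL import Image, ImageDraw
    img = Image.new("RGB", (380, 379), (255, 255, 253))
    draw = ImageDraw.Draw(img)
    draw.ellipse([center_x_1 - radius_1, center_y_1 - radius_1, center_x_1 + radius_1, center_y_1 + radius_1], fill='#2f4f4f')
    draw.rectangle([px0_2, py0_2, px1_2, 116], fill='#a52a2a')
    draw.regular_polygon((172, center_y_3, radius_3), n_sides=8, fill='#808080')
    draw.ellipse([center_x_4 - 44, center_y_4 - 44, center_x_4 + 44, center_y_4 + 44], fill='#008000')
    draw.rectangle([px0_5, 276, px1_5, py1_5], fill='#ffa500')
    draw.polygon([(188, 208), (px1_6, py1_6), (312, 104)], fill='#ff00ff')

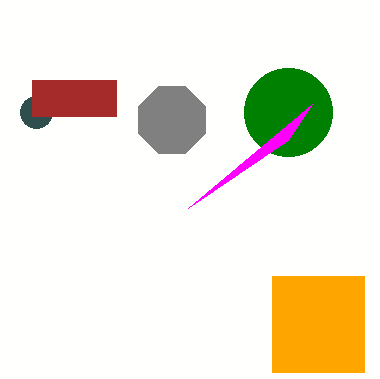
center_x_1 = 36, center_y_1 = 112, radius_1 = 16, px0_2 = 32, py0_2 = 80, px1_2 = 116, center_y_3 = 120, radius_3 = 36, center_x_4 = 288, center_y_4 = 112, px0_5 = 272, px1_5 = 364, py1_5 = 372, px1_6 = 288, py1_6 = 140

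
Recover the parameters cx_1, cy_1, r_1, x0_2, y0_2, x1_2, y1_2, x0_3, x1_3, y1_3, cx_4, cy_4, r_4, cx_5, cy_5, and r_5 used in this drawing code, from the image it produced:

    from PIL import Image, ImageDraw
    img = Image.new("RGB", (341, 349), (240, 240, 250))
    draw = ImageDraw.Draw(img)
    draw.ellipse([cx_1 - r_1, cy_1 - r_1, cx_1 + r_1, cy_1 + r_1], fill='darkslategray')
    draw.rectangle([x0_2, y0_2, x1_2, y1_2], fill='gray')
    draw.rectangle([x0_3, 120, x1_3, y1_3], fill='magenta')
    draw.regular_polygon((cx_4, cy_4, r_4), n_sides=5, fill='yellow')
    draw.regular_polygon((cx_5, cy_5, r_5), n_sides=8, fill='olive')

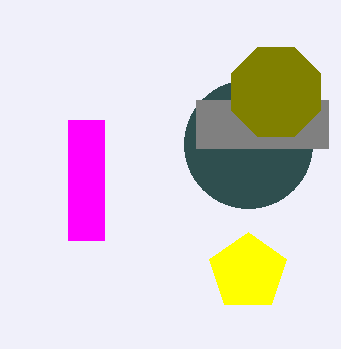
cx_1 = 248; cy_1 = 144; r_1 = 64; x0_2 = 196; y0_2 = 100; x1_2 = 328; y1_2 = 148; x0_3 = 68; x1_3 = 104; y1_3 = 240; cx_4 = 248; cy_4 = 272; r_4 = 40; cx_5 = 276; cy_5 = 92; r_5 = 48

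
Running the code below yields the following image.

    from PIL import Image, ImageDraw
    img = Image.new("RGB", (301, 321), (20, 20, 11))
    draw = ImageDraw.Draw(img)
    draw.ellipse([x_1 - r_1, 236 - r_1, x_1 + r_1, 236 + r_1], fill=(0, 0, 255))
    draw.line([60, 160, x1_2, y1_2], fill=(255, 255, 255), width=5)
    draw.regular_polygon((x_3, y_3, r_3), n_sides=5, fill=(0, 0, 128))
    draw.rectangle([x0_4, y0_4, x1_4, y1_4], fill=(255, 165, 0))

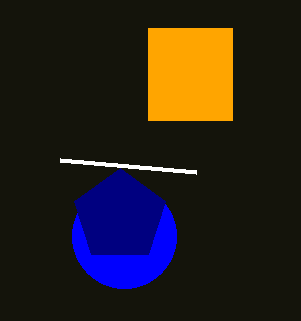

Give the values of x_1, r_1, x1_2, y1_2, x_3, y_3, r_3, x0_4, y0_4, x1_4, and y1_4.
x_1 = 124, r_1 = 52, x1_2 = 196, y1_2 = 172, x_3 = 120, y_3 = 216, r_3 = 48, x0_4 = 148, y0_4 = 28, x1_4 = 232, y1_4 = 120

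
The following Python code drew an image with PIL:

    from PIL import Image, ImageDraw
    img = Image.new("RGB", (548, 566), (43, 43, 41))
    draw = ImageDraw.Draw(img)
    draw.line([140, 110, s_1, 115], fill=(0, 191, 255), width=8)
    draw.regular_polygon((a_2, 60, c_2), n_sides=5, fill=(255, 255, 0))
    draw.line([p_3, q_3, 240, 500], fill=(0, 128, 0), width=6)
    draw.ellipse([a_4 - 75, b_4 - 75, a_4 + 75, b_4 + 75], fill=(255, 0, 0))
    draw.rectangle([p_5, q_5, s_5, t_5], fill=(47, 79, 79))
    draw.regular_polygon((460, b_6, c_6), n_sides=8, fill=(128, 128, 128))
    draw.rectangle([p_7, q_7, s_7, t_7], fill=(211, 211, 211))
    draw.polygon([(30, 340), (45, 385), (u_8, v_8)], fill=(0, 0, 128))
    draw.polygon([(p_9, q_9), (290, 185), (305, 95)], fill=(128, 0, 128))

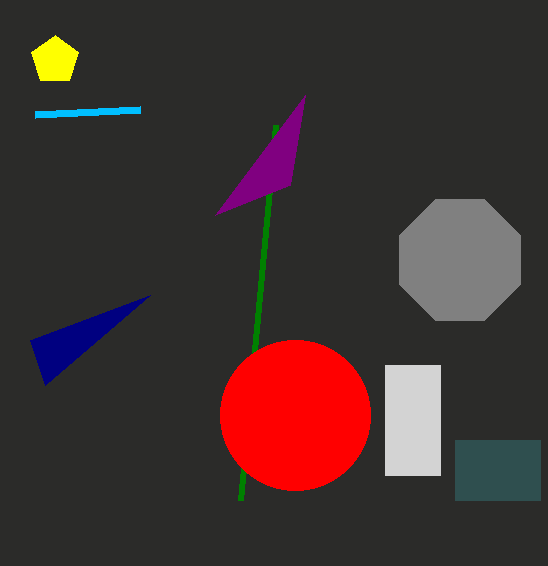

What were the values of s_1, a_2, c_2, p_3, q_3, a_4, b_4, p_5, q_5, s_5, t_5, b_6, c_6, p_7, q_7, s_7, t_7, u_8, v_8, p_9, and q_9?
s_1 = 35
a_2 = 55
c_2 = 25
p_3 = 275
q_3 = 125
a_4 = 295
b_4 = 415
p_5 = 455
q_5 = 440
s_5 = 540
t_5 = 500
b_6 = 260
c_6 = 65
p_7 = 385
q_7 = 365
s_7 = 440
t_7 = 475
u_8 = 150
v_8 = 295
p_9 = 215
q_9 = 215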